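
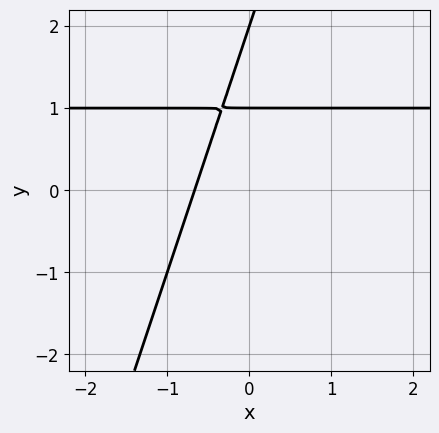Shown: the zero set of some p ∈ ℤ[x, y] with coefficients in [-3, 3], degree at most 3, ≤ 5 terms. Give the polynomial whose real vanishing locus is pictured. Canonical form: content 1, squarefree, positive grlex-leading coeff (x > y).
3*x*y - y^2 - 3*x + 3*y - 2

Degree: a generic line meets the curve in up to 2 points, so deg p = 2.
Against the integer gridlines: among the integer gridlines, it crosses the y-axis at y ∈ {1, 2}.
The integer polynomial consistent with all of this is the stated p.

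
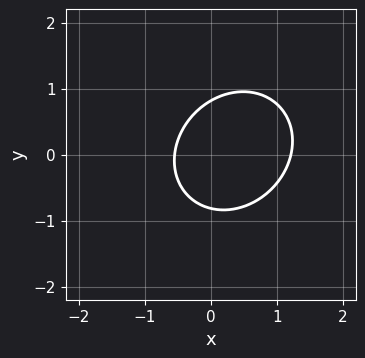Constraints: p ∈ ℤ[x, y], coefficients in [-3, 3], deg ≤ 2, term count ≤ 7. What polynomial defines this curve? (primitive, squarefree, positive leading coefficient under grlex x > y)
3*x^2 - x*y + 3*y^2 - 2*x - 2

First, the degree is 2 — a generic line meets the curve in up to 2 points.
Finally, solving for integer coefficients yields p as stated.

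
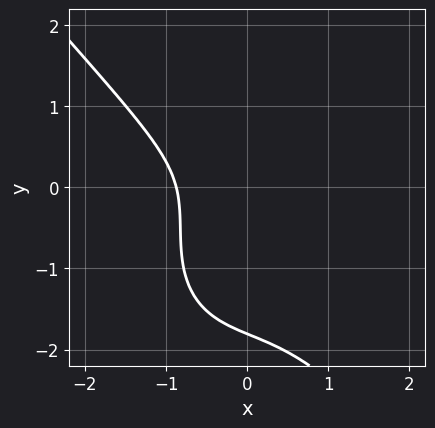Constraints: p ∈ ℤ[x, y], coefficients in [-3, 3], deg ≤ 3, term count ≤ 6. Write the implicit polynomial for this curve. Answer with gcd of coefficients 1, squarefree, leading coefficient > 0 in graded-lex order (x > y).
The degree is 3 — a generic line meets the curve in up to 3 points.
The integer polynomial consistent with all of this is the stated p.

3*x^3 + 2*y^3 - 2*x*y + 3*y^2 + 2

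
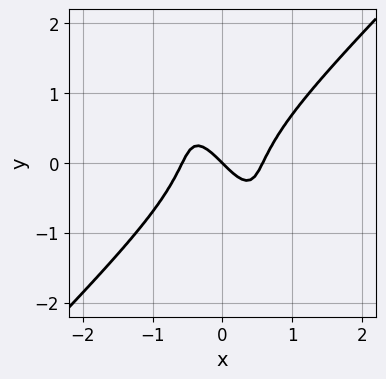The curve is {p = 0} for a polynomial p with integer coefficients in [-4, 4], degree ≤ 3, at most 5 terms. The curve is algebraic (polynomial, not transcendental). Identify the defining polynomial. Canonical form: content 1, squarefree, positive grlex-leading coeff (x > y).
3*x^3 - 2*x*y^2 - y^3 - x - y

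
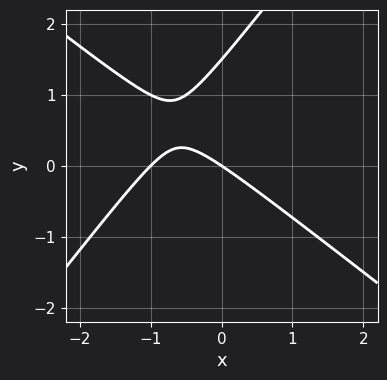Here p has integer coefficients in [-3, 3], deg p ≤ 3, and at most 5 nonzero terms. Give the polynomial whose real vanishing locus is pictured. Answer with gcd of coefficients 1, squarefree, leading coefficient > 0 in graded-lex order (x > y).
2*x^2 + x*y - 2*y^2 + 2*x + 3*y

(a) Degree: the shape is more complex than any degree-1 curve, so deg p = 2.
(b) From the axis intercepts and sections: it meets the y-axis at y = 0 (among the integer gridlines); among the integer gridlines, it crosses the x-axis at x ∈ {-1, 0}.
(c) Matching integer coefficients to the picture gives p.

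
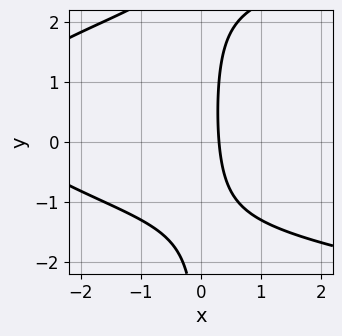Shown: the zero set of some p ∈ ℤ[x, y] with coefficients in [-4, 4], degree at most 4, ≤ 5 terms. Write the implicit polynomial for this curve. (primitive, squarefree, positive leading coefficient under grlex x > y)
x*y^2 - x^2 - x*y - 3*x + 1

Degree: the shape is more complex than any degree-2 curve, so deg p = 3.
Observable constraints: no y-intercept at any integer in the box.
Together with the visible shape, these determine p as stated.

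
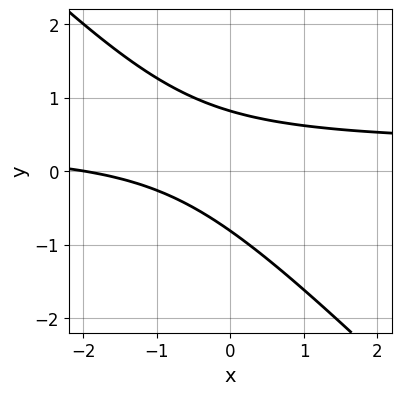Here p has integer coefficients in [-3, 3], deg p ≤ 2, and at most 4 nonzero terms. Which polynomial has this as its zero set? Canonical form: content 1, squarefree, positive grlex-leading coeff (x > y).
deg p = 2. No degree-1 curve has this shape.
Checking where it meets the axes: one x-axis crossing is at x = -2.
Together with the visible shape, these determine p as stated.

3*x*y + 3*y^2 - x - 2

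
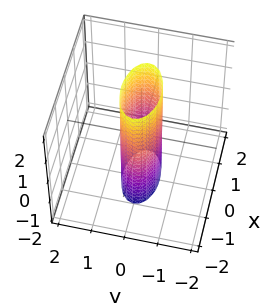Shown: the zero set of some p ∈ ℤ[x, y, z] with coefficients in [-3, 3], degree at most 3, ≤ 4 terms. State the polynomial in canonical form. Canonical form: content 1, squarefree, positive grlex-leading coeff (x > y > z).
x^2 + 3*y^2 - 1

First, degree: constant cross-section along one axis; a quadric, so deg p = 2.
Then, symmetries: it's symmetric under y → −y, forcing even powers of y; it's symmetric under z → −z, forcing even powers of z; it's symmetric under x → −x, forcing even powers of x.
Then, against the integer gridlines: the surface avoids every integer z-axis point in the box; the x-axis gridline crossings are at x ∈ {-1, 1}.
Finally, together with the visible shape, these determine p as stated.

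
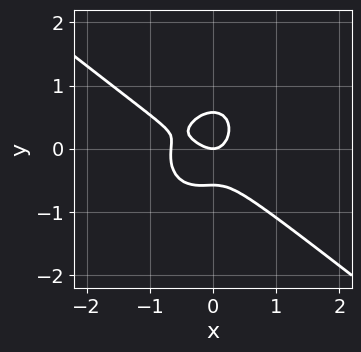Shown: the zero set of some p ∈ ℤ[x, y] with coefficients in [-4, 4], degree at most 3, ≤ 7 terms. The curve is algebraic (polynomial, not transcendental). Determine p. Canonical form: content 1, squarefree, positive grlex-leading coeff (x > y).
First, the degree is 3 — a generic line meets the curve in up to 3 points.
Then, from the axis intercepts and sections: one x-axis crossing is at x = 0; it meets the y-axis at y = 0 (among the integer gridlines).
Finally, the integer polynomial consistent with all of this is the stated p.

3*x^3 + 2*x^2*y + 3*y^3 + 2*x^2 - y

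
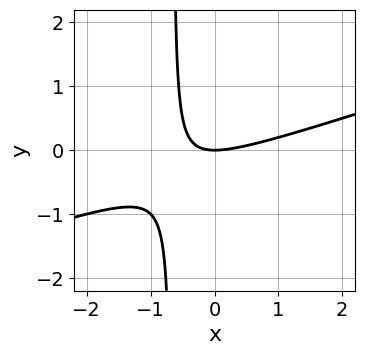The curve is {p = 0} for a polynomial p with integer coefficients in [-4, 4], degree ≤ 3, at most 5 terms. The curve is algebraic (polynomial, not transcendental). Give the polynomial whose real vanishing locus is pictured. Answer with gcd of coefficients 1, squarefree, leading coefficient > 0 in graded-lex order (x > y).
The degree is 2 — a generic line meets the curve in up to 2 points.
Reading off the gridlines: it crosses the x-axis at the gridline x = 0; it meets the y-axis at y = 0 (among the integer gridlines).
Fitting integer coefficients to these (and the overall shape) gives p.

x^2 - 3*x*y - 2*y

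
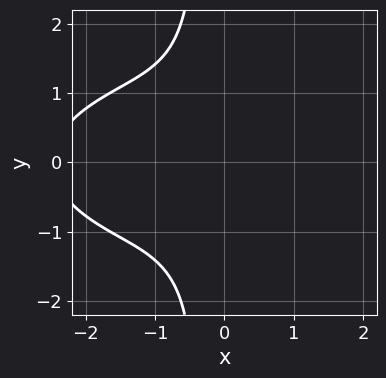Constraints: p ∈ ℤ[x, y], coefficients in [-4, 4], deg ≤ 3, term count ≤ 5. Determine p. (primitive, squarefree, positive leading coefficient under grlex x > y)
First, the degree is 3 — no degree-2 curve has this shape.
Next, symmetries: mirror symmetry y ↦ −y ⇒ only even powers of y.
Next, against the integer gridlines: no y-intercept at any integer in the box; no x-intercept at any integer in the box.
Finally, assembling these constraints gives the stated polynomial.

x^3 + 3*x*y^2 + 2*x^2 + y^2 + 3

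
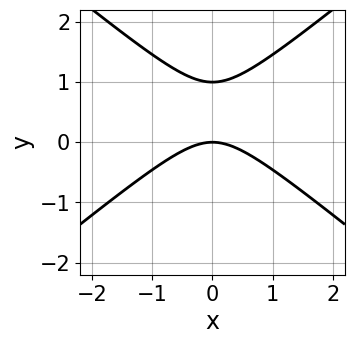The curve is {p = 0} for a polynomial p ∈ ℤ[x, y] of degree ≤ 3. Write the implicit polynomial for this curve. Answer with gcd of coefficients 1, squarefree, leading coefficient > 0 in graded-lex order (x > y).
1. The degree is 2 — no degree-1 curve has this shape.
2. Symmetries: the x ↦ −x reflection is a symmetry, so x appears only in even powers.
3. From the visible intercepts: the y-axis gridline crossings are at y ∈ {0, 1}; one x-axis crossing is at x = 0.
4. Together with the visible shape, these determine p as stated.

2*x^2 - 3*y^2 + 3*y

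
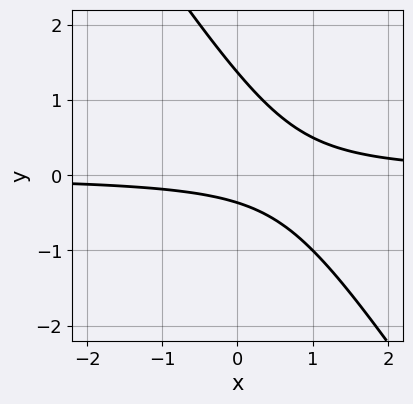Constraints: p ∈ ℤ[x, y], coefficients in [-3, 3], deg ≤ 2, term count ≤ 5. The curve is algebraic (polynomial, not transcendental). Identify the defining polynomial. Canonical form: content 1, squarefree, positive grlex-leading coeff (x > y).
3*x*y + 2*y^2 - 2*y - 1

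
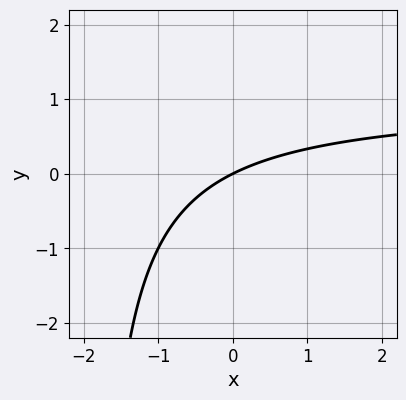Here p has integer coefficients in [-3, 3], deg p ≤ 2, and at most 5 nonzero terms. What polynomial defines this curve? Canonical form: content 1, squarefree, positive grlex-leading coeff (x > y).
1. Degree: a generic line meets the curve in up to 2 points, so deg p = 2.
2. Reading off the gridlines: one x-axis crossing is at x = 0; it crosses the y-axis at the gridline y = 0.
3. Fitting integer coefficients to these (and the overall shape) gives p.

x*y - x + 2*y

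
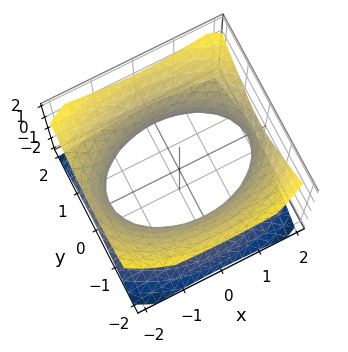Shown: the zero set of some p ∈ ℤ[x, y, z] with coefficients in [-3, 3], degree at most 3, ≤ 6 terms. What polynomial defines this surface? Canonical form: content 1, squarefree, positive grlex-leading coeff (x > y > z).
x^2 + 2*y^2 - 2*z^2 - 3

First, the degree is 2 — an hourglass — one-sheet hyperboloid; a quadric.
Next, symmetries: the x ↦ −x reflection is a symmetry, so x appears only in even powers; mirror symmetry y ↦ −y ⇒ only even powers of y; it's symmetric under z → −z, forcing even powers of z.
Then, observable constraints: it misses every integer gridline on the z-axis.
Finally, assembling these constraints gives the stated polynomial.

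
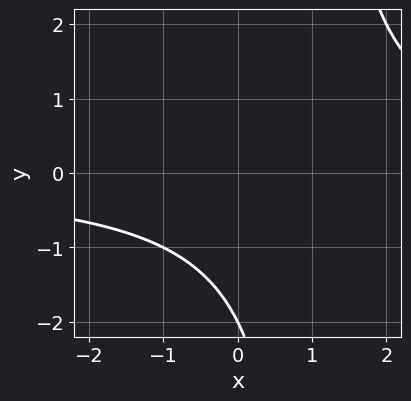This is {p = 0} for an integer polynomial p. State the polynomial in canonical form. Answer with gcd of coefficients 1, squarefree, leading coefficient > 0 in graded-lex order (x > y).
x*y - y - 2

(a) Degree: the shape is more complex than any degree-1 curve, so deg p = 2.
(b) From the visible intercepts: one y-axis crossing is at y = -2; no x-intercept at any integer in the box.
(c) Putting this together gives p.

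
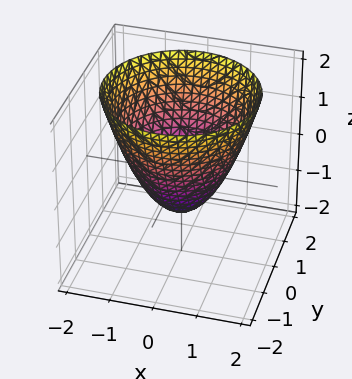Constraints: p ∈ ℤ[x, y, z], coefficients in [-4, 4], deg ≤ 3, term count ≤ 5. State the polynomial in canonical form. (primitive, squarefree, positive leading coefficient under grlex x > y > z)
x^2 + y^2 - z - 1

The degree is 2 — the shape is more complex than any degree-1 surface.
Symmetries: the surface is invariant under rotation about z: p = q(x² + y², z).
From the axis intercepts and sections: among the integer gridlines, it crosses the y-axis at y ∈ {-1, 1}; a circular section at z = 1 has radius between 1 and 2; among the integer gridlines, it crosses the x-axis at x ∈ {-1, 1}; one z-axis crossing is at z = -1.
Fitting integer coefficients to these (and the overall shape) gives p.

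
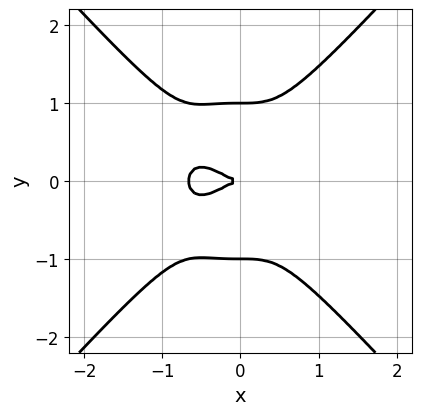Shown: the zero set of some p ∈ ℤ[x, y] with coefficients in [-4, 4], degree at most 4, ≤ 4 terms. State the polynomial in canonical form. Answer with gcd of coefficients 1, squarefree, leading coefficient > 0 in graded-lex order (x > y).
First, deg p = 4. No degree-3 curve has this shape.
Then, symmetries: the y ↦ −y reflection is a symmetry, so y appears only in even powers.
Then, from the axis intercepts and sections: the y-axis gridline crossings are at y ∈ {-1, 0, 1}; it meets the x-axis at x = 0 (among the integer gridlines).
Finally, solving for integer coefficients yields p as stated.

3*x^4 - 2*y^4 + 2*x^3 + 2*y^2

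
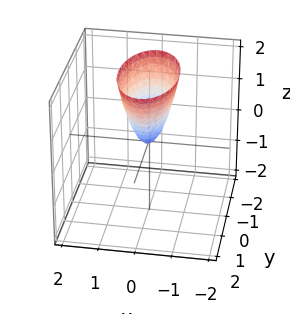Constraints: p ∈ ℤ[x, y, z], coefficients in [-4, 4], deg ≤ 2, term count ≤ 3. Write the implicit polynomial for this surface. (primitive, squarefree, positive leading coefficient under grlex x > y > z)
(a) Degree: a single bowl opening along one axis; a quadric, so deg p = 2.
(b) Symmetries: it's symmetric under x → −x, forcing even powers of x; the y ↦ −y reflection is a symmetry, so y appears only in even powers.
(c) From the axis intercepts and sections: it crosses the x-axis at the gridline x = 0; it meets the z-axis at z = 0 (among the integer gridlines); it meets the y-axis at y = 0 (among the integer gridlines).
(d) Assembling these constraints gives the stated polynomial.

3*x^2 + y^2 - z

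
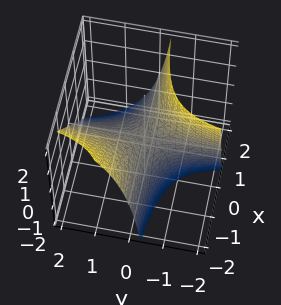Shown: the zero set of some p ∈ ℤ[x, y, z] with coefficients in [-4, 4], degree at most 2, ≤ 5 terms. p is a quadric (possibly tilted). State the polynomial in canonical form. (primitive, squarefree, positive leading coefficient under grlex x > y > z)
1. Degree: a generic line meets the surface in up to 2 points, so deg p = 2.
2. From the axis intercepts and sections: the visible y-axis segment lies entirely on the surface; one z-axis crossing is at z = 0.
3. Solving for integer coefficients yields p as stated.

2*x*y + y*z + z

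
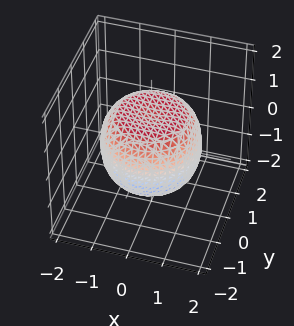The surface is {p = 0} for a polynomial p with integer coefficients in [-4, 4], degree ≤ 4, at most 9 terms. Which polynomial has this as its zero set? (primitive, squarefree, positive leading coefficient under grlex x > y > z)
deg p = 4. A generic line meets the surface in up to 4 points.
Symmetries: the surface is invariant under rotation about z: p = q(x² + y², z).
Against the integer gridlines: among the integer gridlines, it crosses the z-axis at z ∈ {-1, 1}; a circular section at z = 0 has radius between 1 and 2.
Together with the visible shape, these determine p as stated.

2*x^4 + 4*x^2*y^2 + 2*y^4 - 2*x^2 - 2*y^2 + 3*z^2 - 3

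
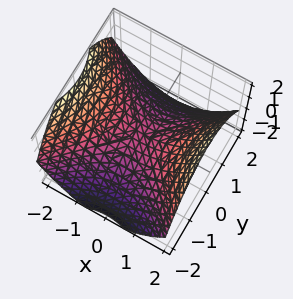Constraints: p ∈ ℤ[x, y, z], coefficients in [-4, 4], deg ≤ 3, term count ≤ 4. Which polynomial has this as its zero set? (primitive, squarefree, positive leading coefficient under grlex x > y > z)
(a) The degree is 2 — a hyperbolic paraboloid; a quadric.
(b) Symmetries: mirror symmetry y ↦ −y ⇒ only even powers of y; mirror symmetry x ↦ −x ⇒ only even powers of x.
(c) From the axis intercepts and sections: one x-axis crossing is at x = 0; one y-axis crossing is at y = 0; it crosses the z-axis at the gridline z = 0.
(d) Assembling these constraints gives the stated polynomial.

x^2 - y^2 - 2*z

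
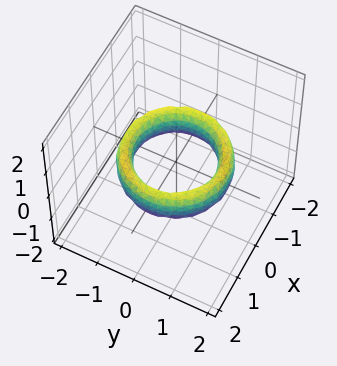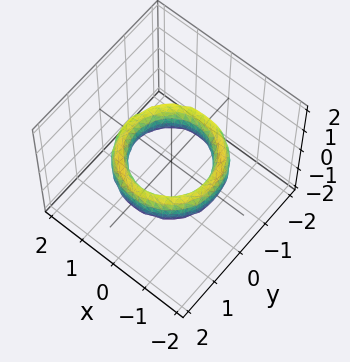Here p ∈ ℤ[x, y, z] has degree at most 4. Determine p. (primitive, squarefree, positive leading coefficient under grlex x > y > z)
deg p = 4.
Symmetry: the z-axis is an axis of rotation, so x and y enter only as x² + y².
From the axis intercepts and sections: a circular section at z = 0 has radius exactly 1; the y-axis gridline crossings are at y ∈ {-1, 1}; the x-axis gridline crossings are at x ∈ {-1, 1}; it misses every integer gridline on the z-axis.
Together with the visible shape, these determine p as stated.

x^4 + 2*x^2*y^2 + y^4 - 3*x^2 - 3*y^2 + z^2 + 2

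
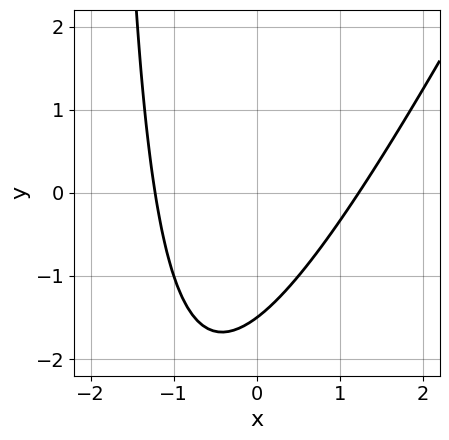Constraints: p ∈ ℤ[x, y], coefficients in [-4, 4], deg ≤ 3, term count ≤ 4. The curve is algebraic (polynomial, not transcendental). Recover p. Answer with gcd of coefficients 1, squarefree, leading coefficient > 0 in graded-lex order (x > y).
2*x^2 - x*y - 2*y - 3

1. deg p = 2. The shape is more complex than any degree-1 curve.
2. Matching integer coefficients to the picture gives p.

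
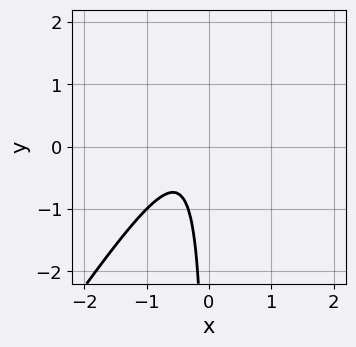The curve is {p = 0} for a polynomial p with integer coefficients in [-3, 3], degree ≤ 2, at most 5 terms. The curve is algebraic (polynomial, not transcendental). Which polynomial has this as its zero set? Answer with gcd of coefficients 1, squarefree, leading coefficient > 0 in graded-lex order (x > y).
(a) The degree is 2 — the shape is more complex than any degree-1 curve.
(b) From the visible intercepts: no y-intercept at any integer in the box; no x-intercept at any integer in the box.
(c) Assembling these constraints gives the stated polynomial.

3*x^2 - 2*x*y + 2*x + 1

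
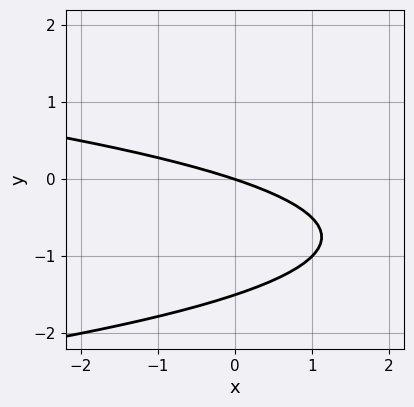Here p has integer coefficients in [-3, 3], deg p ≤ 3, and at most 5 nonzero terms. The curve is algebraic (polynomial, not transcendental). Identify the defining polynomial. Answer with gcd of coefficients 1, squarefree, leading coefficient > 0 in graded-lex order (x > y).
2*y^2 + x + 3*y

First, deg p = 2. No degree-1 curve has this shape.
Then, from the axis intercepts and sections: it meets the y-axis at y = 0 (among the integer gridlines); it crosses the x-axis at the gridline x = 0.
Finally, fitting integer coefficients to these (and the overall shape) gives p.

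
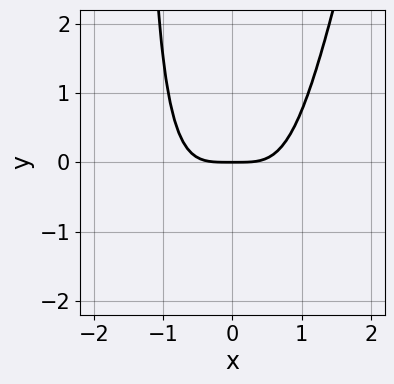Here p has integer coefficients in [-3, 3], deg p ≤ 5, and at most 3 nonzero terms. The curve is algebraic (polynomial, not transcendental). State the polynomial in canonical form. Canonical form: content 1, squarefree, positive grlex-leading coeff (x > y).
(a) The degree is 4 — a generic line meets the curve in up to 4 points.
(b) Reading off the gridlines: it crosses the x-axis at the gridline x = 0; one y-axis crossing is at y = 0.
(c) Solving for integer coefficients yields p as stated.

3*x^4 - x^3*y - 3*y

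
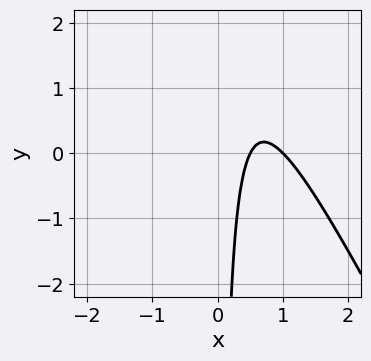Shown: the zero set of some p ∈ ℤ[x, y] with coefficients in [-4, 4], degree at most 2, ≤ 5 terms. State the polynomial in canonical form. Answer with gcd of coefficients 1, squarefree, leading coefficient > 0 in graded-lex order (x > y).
2*x^2 + x*y - 3*x + 1

(a) deg p = 2. No degree-1 curve has this shape.
(b) From the axis intercepts and sections: the curve avoids every integer y-axis point in the box; it meets the x-axis at x = 1 (among the integer gridlines).
(c) Putting this together gives p.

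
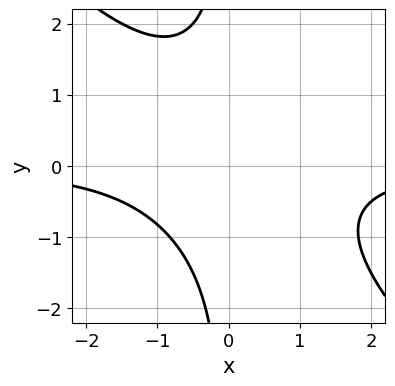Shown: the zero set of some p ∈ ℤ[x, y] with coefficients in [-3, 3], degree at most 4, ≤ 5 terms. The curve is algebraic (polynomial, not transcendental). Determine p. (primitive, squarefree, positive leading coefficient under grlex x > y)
2*x^2*y + 2*x*y^2 + 3

First, deg p = 3. A generic line meets the curve in up to 3 points.
Next, from the visible intercepts: it misses every integer gridline on the y-axis; the curve avoids every integer x-axis point in the box.
Finally, together with the visible shape, these determine p as stated.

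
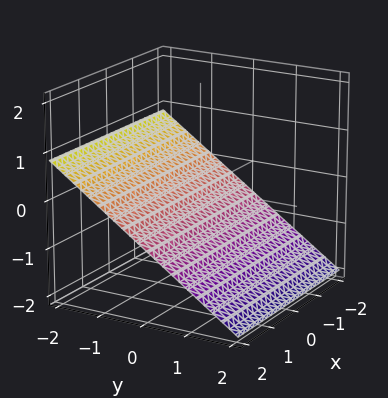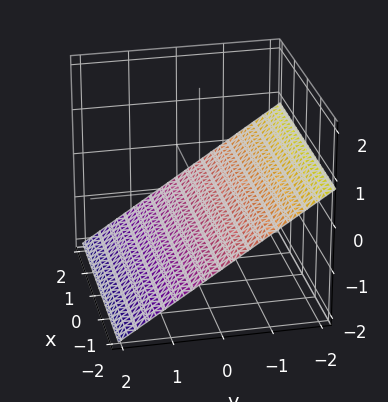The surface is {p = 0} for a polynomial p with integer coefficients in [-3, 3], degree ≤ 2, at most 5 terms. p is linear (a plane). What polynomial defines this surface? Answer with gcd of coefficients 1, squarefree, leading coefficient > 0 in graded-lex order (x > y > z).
(a) The degree is 1 — every cross-section is a straight line — this is a plane.
(b) Observable constraints: no x-intercept at any integer in the box; it crosses the y-axis at the gridline y = -1.
(c) Solving for integer coefficients yields p as stated.

2*y + 3*z + 2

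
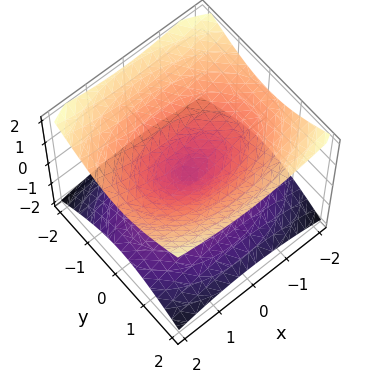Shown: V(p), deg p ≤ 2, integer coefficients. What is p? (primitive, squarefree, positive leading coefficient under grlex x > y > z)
Degree: two nappes meeting at a single point; a quadric, so deg p = 2.
Symmetries: the y ↦ −y reflection is a symmetry, so y appears only in even powers; it's symmetric under z → −z, forcing even powers of z; the x ↦ −x reflection is a symmetry, so x appears only in even powers.
Observable constraints: it meets the y-axis at y = 0 (among the integer gridlines); one x-axis crossing is at x = 0; it crosses the z-axis at the gridline z = 0.
Matching integer coefficients to the picture gives p.

x^2 + 2*y^2 - 3*z^2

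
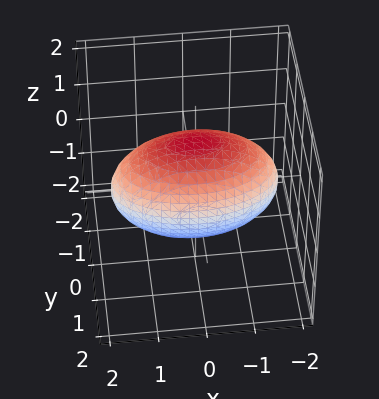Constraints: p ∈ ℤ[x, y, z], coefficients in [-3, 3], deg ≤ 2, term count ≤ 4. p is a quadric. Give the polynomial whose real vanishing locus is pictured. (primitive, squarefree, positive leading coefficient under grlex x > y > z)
First, deg p = 2.
Next, symmetries: the y ↦ −y reflection is a symmetry, so y appears only in even powers; mirror symmetry x ↦ −x ⇒ only even powers of x; it's symmetric under z → −z, forcing even powers of z.
Then, observable constraints: the y-axis gridline crossings are at y ∈ {-1, 1}.
Finally, matching integer coefficients to the picture gives p.

x^2 + 3*y^2 + 2*z^2 - 3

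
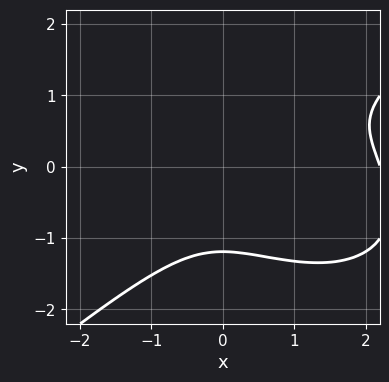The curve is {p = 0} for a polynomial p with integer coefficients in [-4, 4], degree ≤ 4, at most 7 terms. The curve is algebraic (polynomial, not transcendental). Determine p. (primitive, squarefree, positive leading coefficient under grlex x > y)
x^3 - 2*y^3 - 2*x^2 + 2*y - 1

(a) The degree is 3 — the shape is more complex than any degree-2 curve.
(b) From the visible intercepts: no x-intercept at any integer in the box.
(c) Together with the visible shape, these determine p as stated.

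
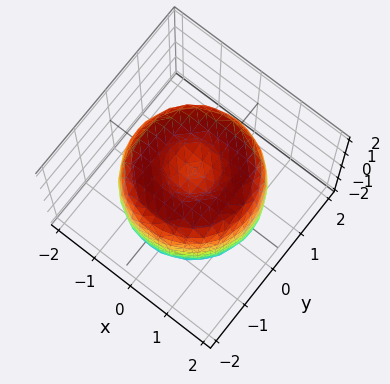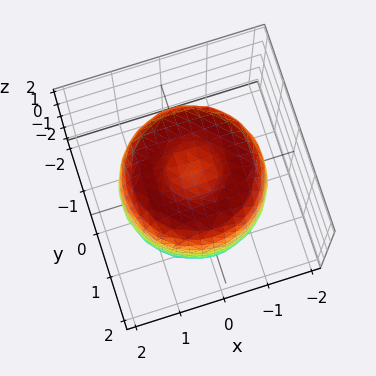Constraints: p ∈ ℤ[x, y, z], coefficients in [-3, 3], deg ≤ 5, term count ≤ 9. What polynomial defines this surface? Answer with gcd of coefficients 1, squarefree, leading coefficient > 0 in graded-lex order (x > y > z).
x^4 + 2*x^2*y^2 + y^4 - 2*x^2 - 2*y^2 + z^2 - 1

Degree: the shape is more complex than any degree-3 surface, so deg p = 4.
Symmetries: rotational symmetry about the z-axis ⇒ p depends on x, y only through x² + y².
Checking where it meets the axes: among the integer gridlines, it crosses the z-axis at z ∈ {-1, 1}; a circular section at z = 0 has radius between 1 and 2.
Together with the visible shape, these determine p as stated.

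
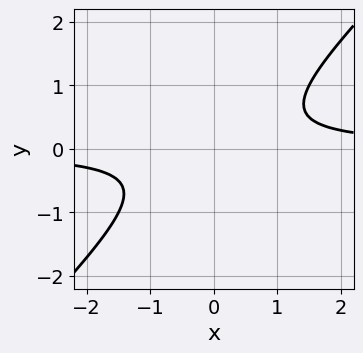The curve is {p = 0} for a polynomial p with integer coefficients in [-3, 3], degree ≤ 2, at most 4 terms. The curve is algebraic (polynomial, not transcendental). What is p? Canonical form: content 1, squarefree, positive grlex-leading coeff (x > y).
2*x*y - 2*y^2 - 1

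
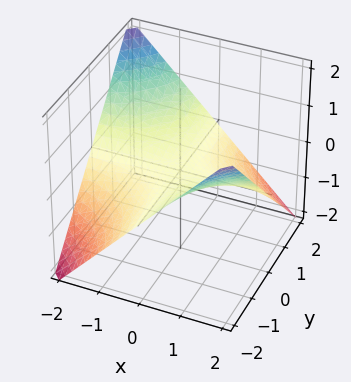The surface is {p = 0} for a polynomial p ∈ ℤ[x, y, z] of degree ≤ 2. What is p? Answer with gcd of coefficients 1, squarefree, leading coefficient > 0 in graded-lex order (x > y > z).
Degree: a hyperbolic paraboloid; a quadric, so deg p = 2.
Checking where it meets the axes: the visible x-axis segment lies entirely on the surface; it meets the z-axis at z = 0 (among the integer gridlines); every point of the y-axis in the box is on the surface.
Fitting integer coefficients to these (and the overall shape) gives p.

x*y + 2*z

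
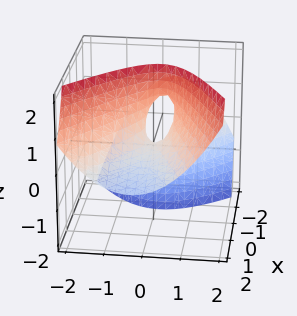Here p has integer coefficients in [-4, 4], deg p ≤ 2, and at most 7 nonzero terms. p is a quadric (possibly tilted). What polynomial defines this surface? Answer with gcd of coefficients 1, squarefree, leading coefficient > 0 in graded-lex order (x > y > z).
(a) The degree is 2 — the shape is more complex than any degree-1 surface.
(b) From the axis intercepts and sections: it meets the z-axis at z = 0 (among the integer gridlines); one y-axis crossing is at y = 0.
(c) The integer polynomial consistent with all of this is the stated p.

x^2 - x*y + 3*x*z - 3*y^2 + 2*z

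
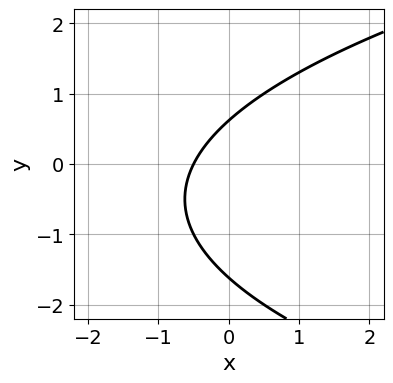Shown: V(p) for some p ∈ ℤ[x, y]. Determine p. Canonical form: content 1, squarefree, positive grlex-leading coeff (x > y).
y^2 - 2*x + y - 1

First, deg p = 2.
Finally, matching integer coefficients to the picture gives p.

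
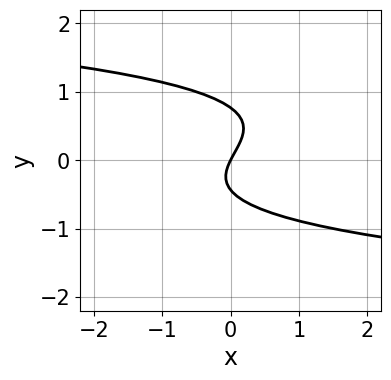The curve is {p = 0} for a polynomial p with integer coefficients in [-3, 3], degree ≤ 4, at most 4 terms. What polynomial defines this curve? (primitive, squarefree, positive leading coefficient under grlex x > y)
3*y^3 - y^2 + 2*x - y

(a) Degree: the shape is more complex than any degree-2 curve, so deg p = 3.
(b) Against the integer gridlines: it meets the y-axis at y = 0 (among the integer gridlines); it meets the x-axis at x = 0 (among the integer gridlines).
(c) Solving for integer coefficients yields p as stated.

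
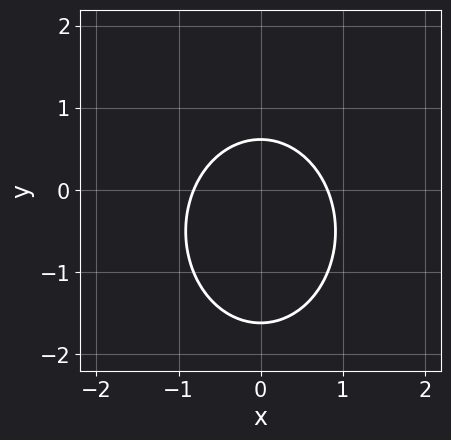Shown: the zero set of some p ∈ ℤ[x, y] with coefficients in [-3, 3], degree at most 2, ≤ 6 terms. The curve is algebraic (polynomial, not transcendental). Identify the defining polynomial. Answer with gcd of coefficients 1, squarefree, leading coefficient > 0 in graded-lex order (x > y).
First, the degree is 2 — the shape is more complex than any degree-1 curve.
Then, symmetries: it's symmetric under x → −x, forcing even powers of x.
Finally, assembling these constraints gives the stated polynomial.

3*x^2 + 2*y^2 + 2*y - 2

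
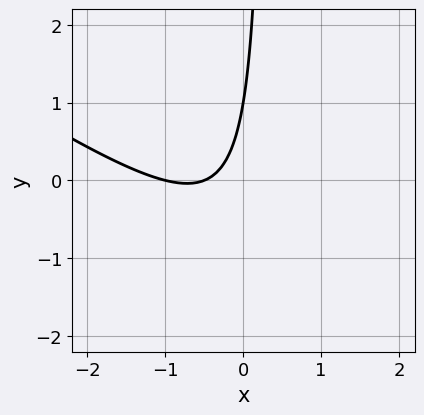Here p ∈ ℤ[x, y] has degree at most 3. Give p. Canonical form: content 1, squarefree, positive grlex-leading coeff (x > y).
2*x^2 + 3*x*y + 3*x - y + 1

1. The degree is 2 — the shape is more complex than any degree-1 curve.
2. Against the integer gridlines: one y-axis crossing is at y = 1; one x-axis crossing is at x = -1.
3. Matching integer coefficients to the picture gives p.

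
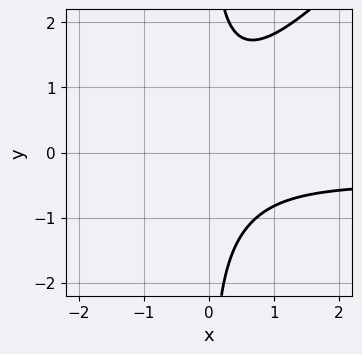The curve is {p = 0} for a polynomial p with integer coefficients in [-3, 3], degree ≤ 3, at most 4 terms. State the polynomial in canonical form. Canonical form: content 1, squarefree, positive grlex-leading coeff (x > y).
2*x^2*y - 2*x*y^2 + x^2 + 2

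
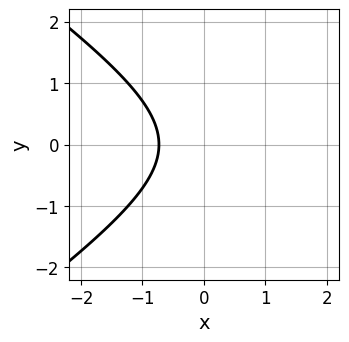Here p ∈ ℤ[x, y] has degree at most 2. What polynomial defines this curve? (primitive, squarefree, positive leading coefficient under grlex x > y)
x^2 - 2*y^2 - 2*x - 2

Degree: a generic line meets the curve in up to 2 points, so deg p = 2.
Symmetries: mirror symmetry y ↦ −y ⇒ only even powers of y.
Checking where it meets the axes: it misses every integer gridline on the y-axis.
Assembling these constraints gives the stated polynomial.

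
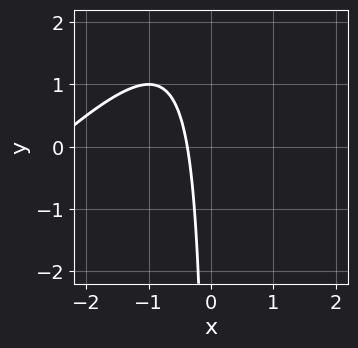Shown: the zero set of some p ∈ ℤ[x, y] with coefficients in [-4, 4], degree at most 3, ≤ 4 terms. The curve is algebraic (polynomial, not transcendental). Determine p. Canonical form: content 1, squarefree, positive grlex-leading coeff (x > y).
deg p = 2. The shape is more complex than any degree-1 curve.
Checking where it meets the axes: it misses every integer gridline on the y-axis.
Together with the visible shape, these determine p as stated.

x^2 - x*y + 3*x + 1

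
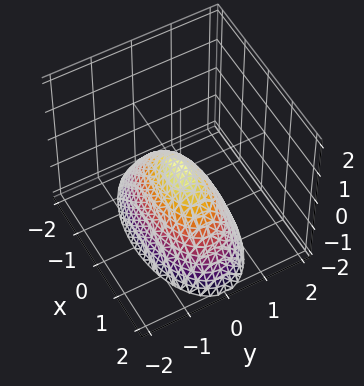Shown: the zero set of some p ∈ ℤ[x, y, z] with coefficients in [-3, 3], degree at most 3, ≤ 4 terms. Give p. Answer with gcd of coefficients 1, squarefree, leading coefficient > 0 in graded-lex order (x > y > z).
(a) The degree is 2 — a paraboloid; a quadric.
(b) Symmetries: it's symmetric under y → −y, forcing even powers of y; mirror symmetry x ↦ −x ⇒ only even powers of x.
(c) Reading off the gridlines: it crosses the x-axis at the gridline x = 0; one y-axis crossing is at y = 0; one z-axis crossing is at z = 0.
(d) Assembling these constraints gives the stated polynomial.

x^2 + 3*y^2 + 2*z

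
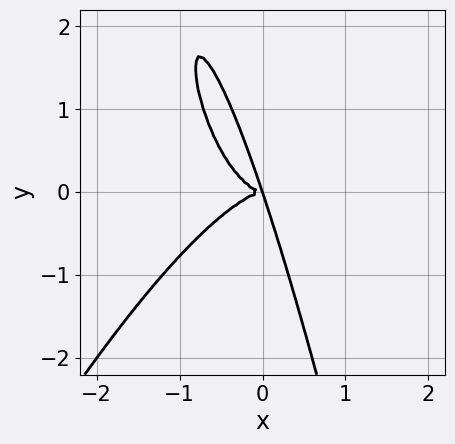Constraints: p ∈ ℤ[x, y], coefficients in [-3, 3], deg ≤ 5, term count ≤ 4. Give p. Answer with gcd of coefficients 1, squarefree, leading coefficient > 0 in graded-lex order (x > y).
First, degree: the shape is more complex than any degree-3 curve, so deg p = 4.
Then, from the axis intercepts and sections: one y-axis crossing is at y = 0; it meets the x-axis at x = 0 (among the integer gridlines).
Finally, these observations pin down the coefficients.

3*x^4 - x^3*y + 3*x*y^2 + y^3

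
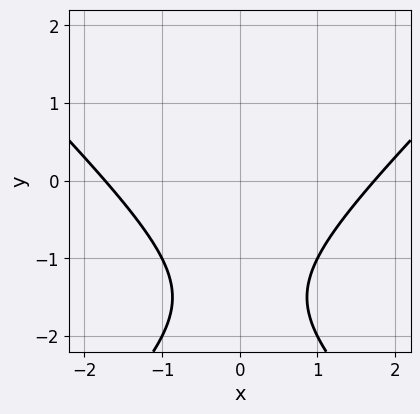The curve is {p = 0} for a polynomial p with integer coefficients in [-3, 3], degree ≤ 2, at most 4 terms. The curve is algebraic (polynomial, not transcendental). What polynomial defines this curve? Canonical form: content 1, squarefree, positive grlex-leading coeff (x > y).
x^2 - y^2 - 3*y - 3

First, the degree is 2 — a generic line meets the curve in up to 2 points.
Then, symmetries: the x ↦ −x reflection is a symmetry, so x appears only in even powers.
Then, from the visible intercepts: the curve avoids every integer y-axis point in the box.
Finally, assembling these constraints gives the stated polynomial.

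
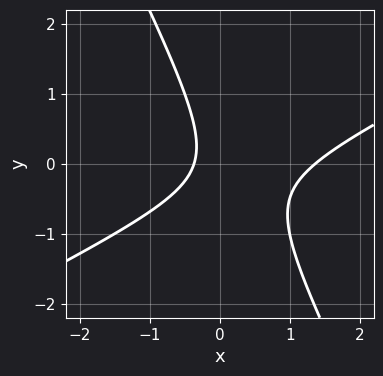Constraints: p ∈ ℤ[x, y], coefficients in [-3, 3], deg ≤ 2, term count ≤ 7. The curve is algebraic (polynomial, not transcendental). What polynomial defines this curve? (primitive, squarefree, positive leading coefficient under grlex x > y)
The degree is 2 — no degree-1 curve has this shape.
From the visible intercepts: the curve avoids every integer y-axis point in the box.
Matching integer coefficients to the picture gives p.

2*x^2 - 3*x*y - 2*y^2 - 2*x - 1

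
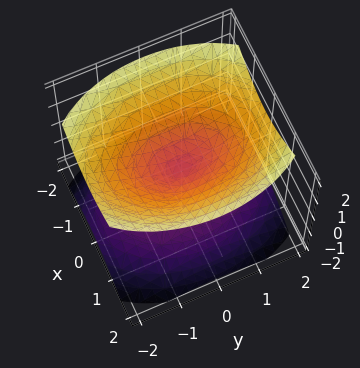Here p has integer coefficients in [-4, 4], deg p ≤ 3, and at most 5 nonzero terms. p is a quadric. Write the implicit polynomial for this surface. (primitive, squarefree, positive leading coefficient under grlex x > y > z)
2*x^2 + y^2 - 2*z^2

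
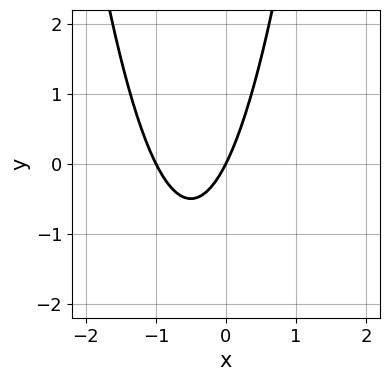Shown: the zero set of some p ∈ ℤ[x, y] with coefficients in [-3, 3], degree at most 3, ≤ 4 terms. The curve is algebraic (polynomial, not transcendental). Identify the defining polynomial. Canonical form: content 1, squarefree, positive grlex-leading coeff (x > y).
2*x^2 + 2*x - y

First, deg p = 2. No degree-1 curve has this shape.
Then, from the visible intercepts: the x-axis gridline crossings are at x ∈ {-1, 0}; one y-axis crossing is at y = 0.
Finally, assembling these constraints gives the stated polynomial.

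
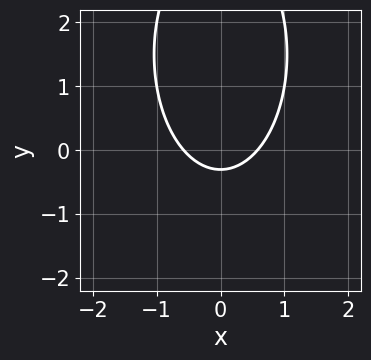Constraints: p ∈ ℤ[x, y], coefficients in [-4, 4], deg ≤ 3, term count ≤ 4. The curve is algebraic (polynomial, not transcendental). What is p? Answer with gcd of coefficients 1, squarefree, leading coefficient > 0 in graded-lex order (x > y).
(a) The degree is 2 — no degree-1 curve has this shape.
(b) Symmetries: it's symmetric under x → −x, forcing even powers of x.
(c) Assembling these constraints gives the stated polynomial.

3*x^2 + y^2 - 3*y - 1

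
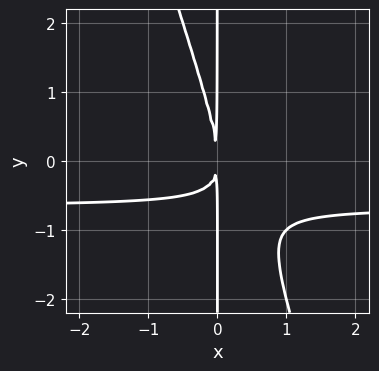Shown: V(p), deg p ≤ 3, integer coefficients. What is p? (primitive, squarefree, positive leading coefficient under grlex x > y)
3*x^2*y + x*y^2 + 2*x^2

First, the degree is 3 — no degree-2 curve has this shape.
Next, checking where it meets the axes: the visible y-axis segment lies entirely on the curve.
Finally, fitting integer coefficients to these (and the overall shape) gives p.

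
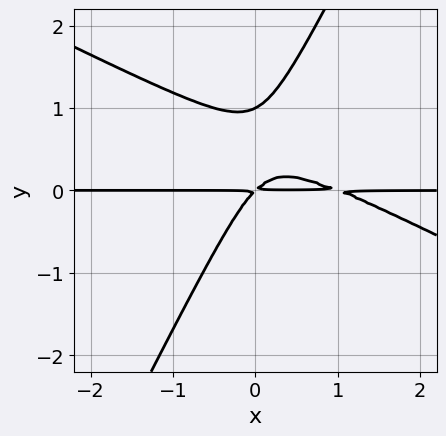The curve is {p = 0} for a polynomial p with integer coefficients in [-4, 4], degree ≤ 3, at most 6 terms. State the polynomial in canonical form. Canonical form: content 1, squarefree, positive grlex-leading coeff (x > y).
2*x^2*y + 3*x*y^2 - 2*y^3 - 2*x*y + 2*y^2

1. Degree: the shape is more complex than any degree-2 curve, so deg p = 3.
2. From the axis intercepts and sections: it crosses the y-axis at the gridline y = 1; every point of the x-axis in the box is on the curve.
3. The integer polynomial consistent with all of this is the stated p.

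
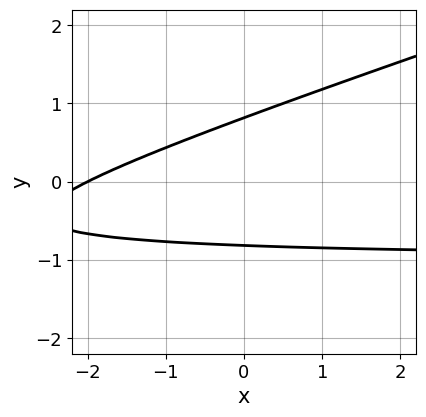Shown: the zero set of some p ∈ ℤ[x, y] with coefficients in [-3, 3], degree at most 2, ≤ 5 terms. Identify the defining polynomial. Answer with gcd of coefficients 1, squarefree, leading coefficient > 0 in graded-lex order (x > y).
x*y - 3*y^2 + x + 2

(a) The degree is 2 — the shape is more complex than any degree-1 curve.
(b) Observable constraints: one x-axis crossing is at x = -2.
(c) Fitting integer coefficients to these (and the overall shape) gives p.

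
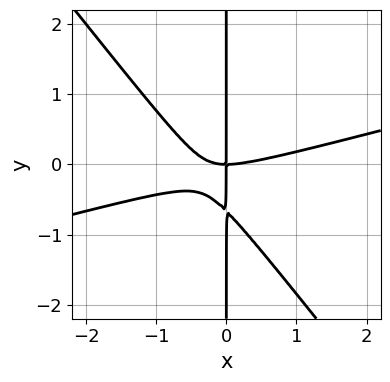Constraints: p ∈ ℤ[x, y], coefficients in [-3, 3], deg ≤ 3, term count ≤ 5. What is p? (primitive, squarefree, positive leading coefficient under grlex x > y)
x^3 - 3*x^2*y - 3*x*y^2 - 2*x*y

First, degree: no degree-2 curve has this shape, so deg p = 3.
Then, from the visible intercepts: the visible y-axis segment lies entirely on the curve; it meets the x-axis at x = 0 (among the integer gridlines).
Finally, the integer polynomial consistent with all of this is the stated p.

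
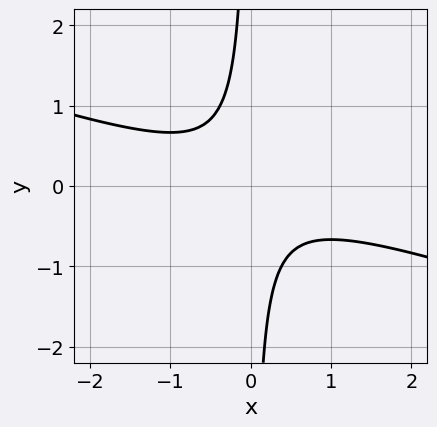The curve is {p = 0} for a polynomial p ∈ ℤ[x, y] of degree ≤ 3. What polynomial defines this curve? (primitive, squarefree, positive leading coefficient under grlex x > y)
First, degree: no degree-1 curve has this shape, so deg p = 2.
Next, reading off the gridlines: the curve avoids every integer x-axis point in the box; it misses every integer gridline on the y-axis.
Finally, solving for integer coefficients yields p as stated.

x^2 + 3*x*y + 1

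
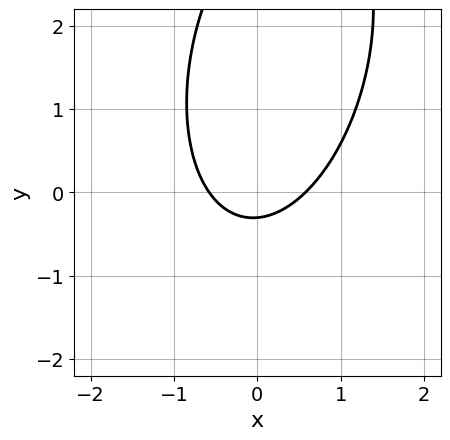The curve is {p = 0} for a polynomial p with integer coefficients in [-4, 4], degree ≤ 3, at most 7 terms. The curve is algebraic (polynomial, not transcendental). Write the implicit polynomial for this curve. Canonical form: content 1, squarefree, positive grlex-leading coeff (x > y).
3*x^2 - x*y + y^2 - 3*y - 1

(a) The degree is 2 — no degree-1 curve has this shape.
(b) Matching integer coefficients to the picture gives p.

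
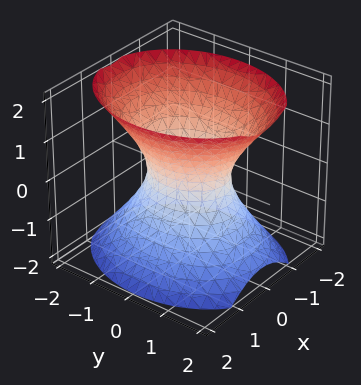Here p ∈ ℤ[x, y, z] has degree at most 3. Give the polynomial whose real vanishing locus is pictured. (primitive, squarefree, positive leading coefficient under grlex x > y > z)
(a) Degree: an hourglass — one-sheet hyperboloid; a quadric, so deg p = 2.
(b) Symmetries: the y ↦ −y reflection is a symmetry, so y appears only in even powers; it's symmetric under x → −x, forcing even powers of x; the z ↦ −z reflection is a symmetry, so z appears only in even powers.
(c) Reading off the gridlines: the y-axis gridline crossings are at y ∈ {-1, 1}; no z-intercept at any integer in the box.
(d) The integer polynomial consistent with all of this is the stated p.

3*x^2 + 2*y^2 - 2*z^2 - 2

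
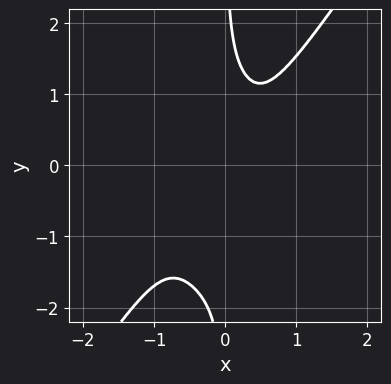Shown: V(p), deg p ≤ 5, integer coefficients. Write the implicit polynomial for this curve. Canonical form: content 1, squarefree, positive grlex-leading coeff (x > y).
3*x^4 - x*y^3 + 2*x^3 - x*y^2 + 1

The degree is 4 — a generic line meets the curve in up to 4 points.
Observable constraints: the curve avoids every integer x-axis point in the box; it misses every integer gridline on the y-axis.
Assembling these constraints gives the stated polynomial.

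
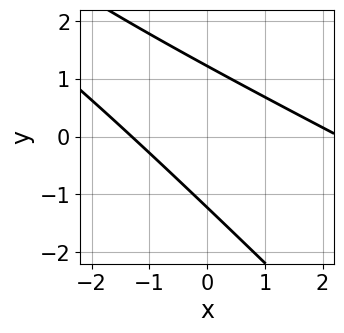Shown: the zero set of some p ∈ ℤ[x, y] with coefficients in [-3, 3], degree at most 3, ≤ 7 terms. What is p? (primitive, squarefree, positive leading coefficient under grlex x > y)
x^2 + 3*x*y + 2*y^2 - x - 3

(a) The degree is 2 — no degree-1 curve has this shape.
(b) The integer polynomial consistent with all of this is the stated p.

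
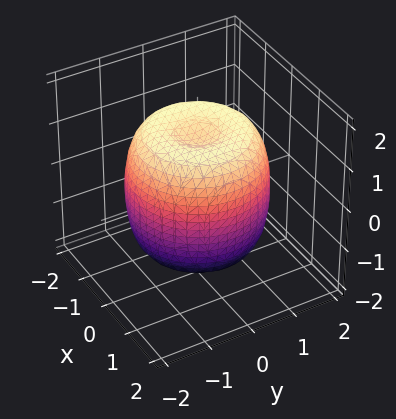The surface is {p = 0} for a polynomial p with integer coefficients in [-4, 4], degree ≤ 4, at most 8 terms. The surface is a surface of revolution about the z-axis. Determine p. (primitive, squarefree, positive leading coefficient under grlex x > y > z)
(a) deg p = 4.
(b) Symmetry: the z-axis is an axis of rotation, so x and y enter only as x² + y².
(c) From the visible intercepts: a circular section at z = 1 has radius between 1 and 2.
(d) Matching integer coefficients to the picture gives p.

2*x^4 + 4*x^2*y^2 + 2*y^4 - 3*x^2 - 3*y^2 + 2*z^2 - 3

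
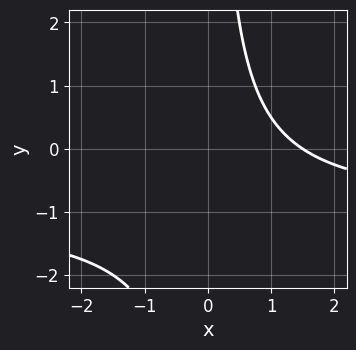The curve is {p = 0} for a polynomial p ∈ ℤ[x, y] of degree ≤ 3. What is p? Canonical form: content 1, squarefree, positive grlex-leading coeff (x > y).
2*x*y + 2*x - 3

1. Degree: the shape is more complex than any degree-1 curve, so deg p = 2.
2. From the visible intercepts: no y-intercept at any integer in the box.
3. Matching integer coefficients to the picture gives p.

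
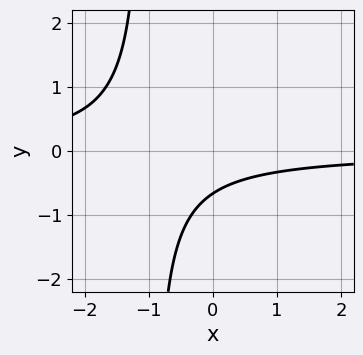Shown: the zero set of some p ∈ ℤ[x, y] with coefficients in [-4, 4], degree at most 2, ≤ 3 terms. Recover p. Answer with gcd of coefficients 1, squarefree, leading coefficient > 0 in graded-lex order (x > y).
First, degree: the shape is more complex than any degree-1 curve, so deg p = 2.
Then, against the integer gridlines: the curve avoids every integer x-axis point in the box.
Finally, together with the visible shape, these determine p as stated.

3*x*y + 3*y + 2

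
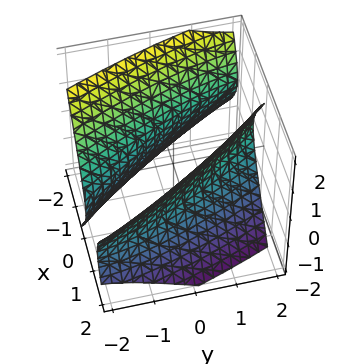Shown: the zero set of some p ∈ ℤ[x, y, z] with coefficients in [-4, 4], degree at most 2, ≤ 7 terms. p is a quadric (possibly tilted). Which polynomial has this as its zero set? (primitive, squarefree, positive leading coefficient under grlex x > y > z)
3*x^2 + 3*x*y + y^2 + y*z - 2*z^2 - 3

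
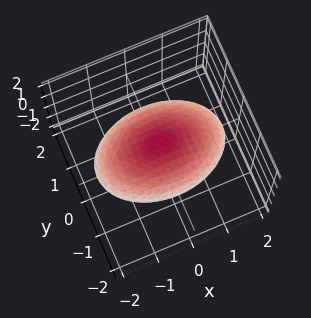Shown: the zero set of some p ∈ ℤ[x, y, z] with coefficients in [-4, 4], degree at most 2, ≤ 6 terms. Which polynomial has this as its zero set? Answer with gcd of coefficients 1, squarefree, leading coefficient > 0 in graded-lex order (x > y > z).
x^2 + 2*y^2 + 3*z^2 - 3

First, deg p = 2. Bounded and convex; a quadric.
Then, symmetries: it's symmetric under z → −z, forcing even powers of z; the x ↦ −x reflection is a symmetry, so x appears only in even powers; it's symmetric under y → −y, forcing even powers of y.
Then, from the visible intercepts: the z-axis gridline crossings are at z ∈ {-1, 1}.
Finally, solving for integer coefficients yields p as stated.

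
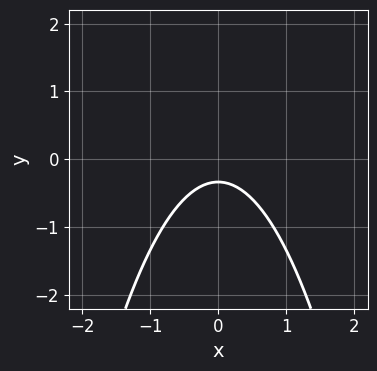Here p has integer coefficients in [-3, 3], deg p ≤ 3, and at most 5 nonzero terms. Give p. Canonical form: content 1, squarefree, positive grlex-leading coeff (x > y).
3*x^2 + 3*y + 1

First, degree: a generic line meets the curve in up to 2 points, so deg p = 2.
Then, symmetries: mirror symmetry x ↦ −x ⇒ only even powers of x.
Then, from the axis intercepts and sections: the curve avoids every integer x-axis point in the box.
Finally, assembling these constraints gives the stated polynomial.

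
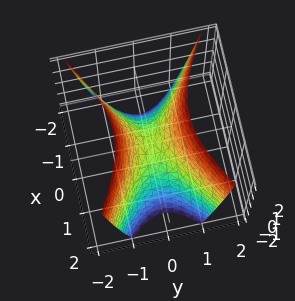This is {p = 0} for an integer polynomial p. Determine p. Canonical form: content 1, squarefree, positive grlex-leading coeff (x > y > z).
x^2 - 2*y^2 + z

First, the degree is 2 — a hyperbolic paraboloid; a quadric.
Next, symmetries: the x ↦ −x reflection is a symmetry, so x appears only in even powers; the y ↦ −y reflection is a symmetry, so y appears only in even powers.
Then, from the visible intercepts: one y-axis crossing is at y = 0; one z-axis crossing is at z = 0.
Finally, together with the visible shape, these determine p as stated.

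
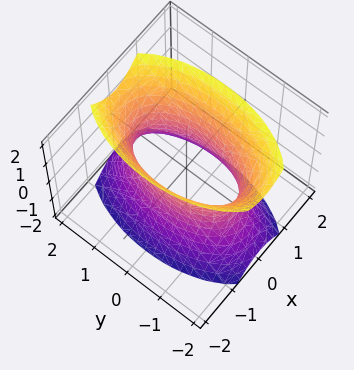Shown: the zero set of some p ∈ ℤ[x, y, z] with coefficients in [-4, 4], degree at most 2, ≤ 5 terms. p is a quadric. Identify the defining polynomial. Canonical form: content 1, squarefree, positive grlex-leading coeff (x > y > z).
3*x^2 + y^2 - z^2 - 2

(a) deg p = 2. One connected sheet with a waist; a quadric.
(b) Symmetries: the x ↦ −x reflection is a symmetry, so x appears only in even powers; mirror symmetry z ↦ −z ⇒ only even powers of z; it's symmetric under y → −y, forcing even powers of y.
(c) From the visible intercepts: no z-intercept at any integer in the box.
(d) Together with the visible shape, these determine p as stated.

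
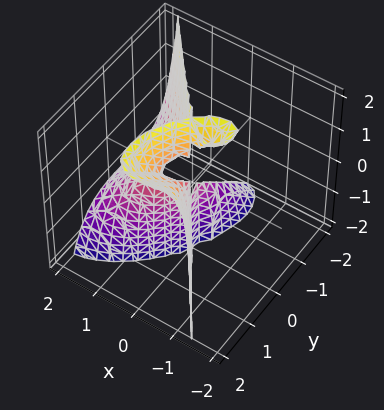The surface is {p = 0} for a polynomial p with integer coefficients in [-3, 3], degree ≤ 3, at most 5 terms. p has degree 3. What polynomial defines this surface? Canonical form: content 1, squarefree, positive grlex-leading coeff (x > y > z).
2*x^3 + 2*x^2*z + y^3 - y^2*z - 2*x^2

(a) I count 2 distinct pieces. They look like related sheets of one shape, so recover p as a whole.
(b) Degree: a generic line meets the surface in up to 3 points, so deg p = 3.
(c) Observable constraints: among the integer gridlines, it crosses the x-axis at x ∈ {0, 1}; it meets the y-axis at y = 0 (among the integer gridlines); the visible z-axis segment lies entirely on the surface.
(d) Fitting integer coefficients to these (and the overall shape) gives p.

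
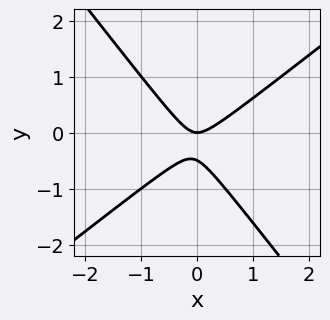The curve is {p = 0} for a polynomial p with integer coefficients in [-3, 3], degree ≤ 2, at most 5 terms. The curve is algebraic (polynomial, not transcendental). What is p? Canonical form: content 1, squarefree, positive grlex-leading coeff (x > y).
The degree is 2 — the shape is more complex than any degree-1 curve.
From the visible intercepts: it meets the x-axis at x = 0 (among the integer gridlines); it crosses the y-axis at the gridline y = 0.
Matching integer coefficients to the picture gives p.

2*x^2 - x*y - 2*y^2 - y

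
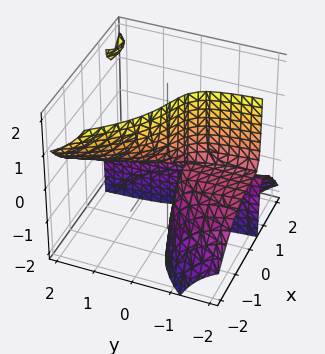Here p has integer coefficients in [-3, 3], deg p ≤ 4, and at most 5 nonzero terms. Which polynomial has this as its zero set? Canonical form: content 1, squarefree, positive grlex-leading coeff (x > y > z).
(a) The degree is 3 — no degree-2 surface has this shape.
(b) From the visible intercepts: the visible y-axis segment lies entirely on the surface; it crosses the x-axis at the gridline x = 0; one z-axis crossing is at z = 0.
(c) Assembling these constraints gives the stated polynomial.

2*x^3 - 3*x*y*z + 2*y*z + z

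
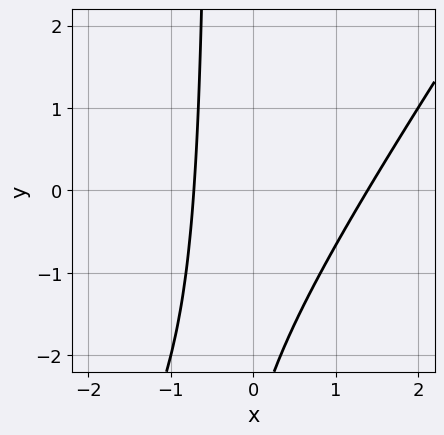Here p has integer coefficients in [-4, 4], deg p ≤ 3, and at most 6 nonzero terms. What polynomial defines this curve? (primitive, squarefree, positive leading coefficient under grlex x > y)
Degree: no degree-1 curve has this shape, so deg p = 2.
Reading off the gridlines: it misses every integer gridline on the y-axis.
Together with the visible shape, these determine p as stated.

3*x^2 - 2*x*y - 2*x - y - 3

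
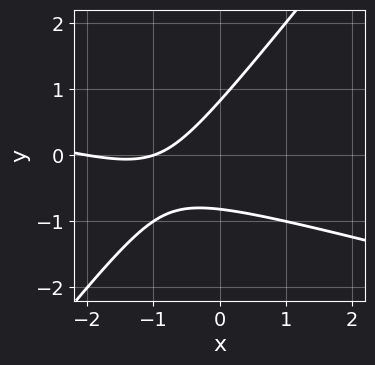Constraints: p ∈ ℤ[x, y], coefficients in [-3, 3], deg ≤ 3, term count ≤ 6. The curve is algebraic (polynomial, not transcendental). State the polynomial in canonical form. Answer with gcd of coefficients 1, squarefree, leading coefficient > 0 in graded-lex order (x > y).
Degree: the shape is more complex than any degree-1 curve, so deg p = 2.
From the visible intercepts: the x-axis gridline crossings are at x ∈ {-2, -1}.
Matching integer coefficients to the picture gives p.

x^2 + 3*x*y - 3*y^2 + 3*x + 2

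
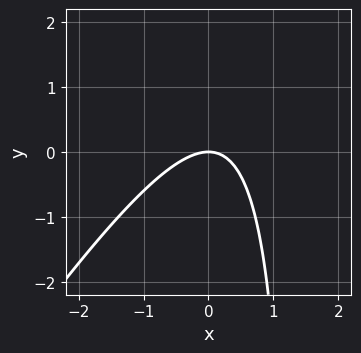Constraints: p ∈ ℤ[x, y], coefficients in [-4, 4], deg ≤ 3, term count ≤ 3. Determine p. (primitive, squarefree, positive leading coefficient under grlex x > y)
3*x^2 - 2*x*y + 3*y

deg p = 2. A generic line meets the curve in up to 2 points.
Observable constraints: it crosses the x-axis at the gridline x = 0; one y-axis crossing is at y = 0.
These observations pin down the coefficients.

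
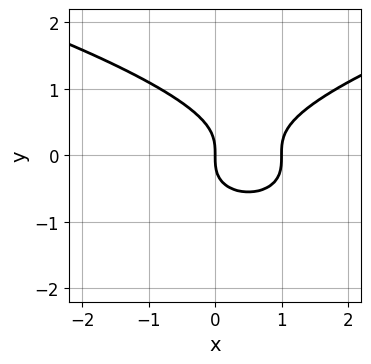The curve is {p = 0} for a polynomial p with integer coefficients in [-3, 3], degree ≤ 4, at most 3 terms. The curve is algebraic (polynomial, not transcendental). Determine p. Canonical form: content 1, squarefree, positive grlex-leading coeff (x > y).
(a) deg p = 3. The shape is more complex than any degree-2 curve.
(b) Against the integer gridlines: one y-axis crossing is at y = 0; among the integer gridlines, it crosses the x-axis at x ∈ {0, 1}.
(c) Matching integer coefficients to the picture gives p.

3*y^3 - 2*x^2 + 2*x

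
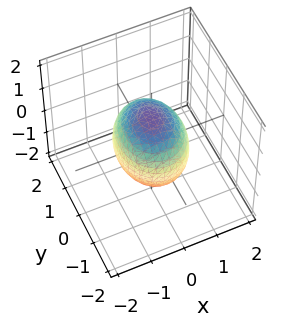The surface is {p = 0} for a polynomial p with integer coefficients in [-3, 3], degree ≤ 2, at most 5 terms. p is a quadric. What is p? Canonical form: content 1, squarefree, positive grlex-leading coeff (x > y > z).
3*x^2 + 2*y^2 + 2*z^2 - 3

The degree is 2 — a closed, bounded, convex surface; a quadric.
Symmetries: the x ↦ −x reflection is a symmetry, so x appears only in even powers; mirror symmetry z ↦ −z ⇒ only even powers of z; mirror symmetry y ↦ −y ⇒ only even powers of y.
From the visible intercepts: the x-axis gridline crossings are at x ∈ {-1, 1}.
Together with the visible shape, these determine p as stated.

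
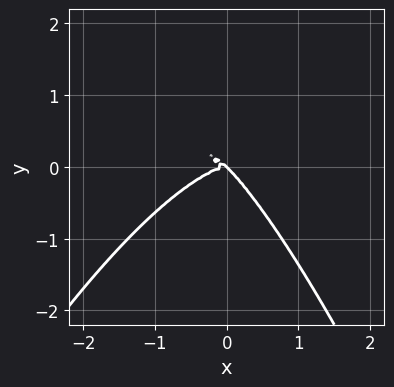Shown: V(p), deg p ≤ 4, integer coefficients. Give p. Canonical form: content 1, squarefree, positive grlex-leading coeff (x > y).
2*x^4 + 3*x*y^2 + 3*y^3

(a) The degree is 4 — a generic line meets the curve in up to 4 points.
(b) From the visible intercepts: it crosses the x-axis at the gridline x = 0; one y-axis crossing is at y = 0.
(c) Together with the visible shape, these determine p as stated.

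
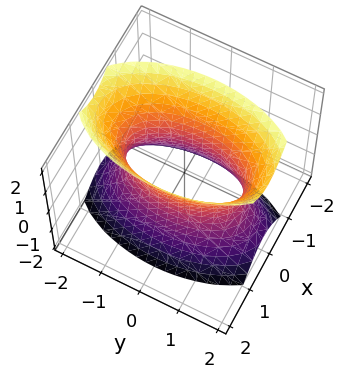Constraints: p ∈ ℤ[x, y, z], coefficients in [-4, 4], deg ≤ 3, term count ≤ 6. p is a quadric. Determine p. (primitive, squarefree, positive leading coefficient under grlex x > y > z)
3*x^2 + y^2 - z^2 - 2

1. The degree is 2 — one connected sheet with a waist; a quadric.
2. Symmetries: the z ↦ −z reflection is a symmetry, so z appears only in even powers; it's symmetric under y → −y, forcing even powers of y; it's symmetric under x → −x, forcing even powers of x.
3. Observable constraints: it misses every integer gridline on the z-axis.
4. Solving for integer coefficients yields p as stated.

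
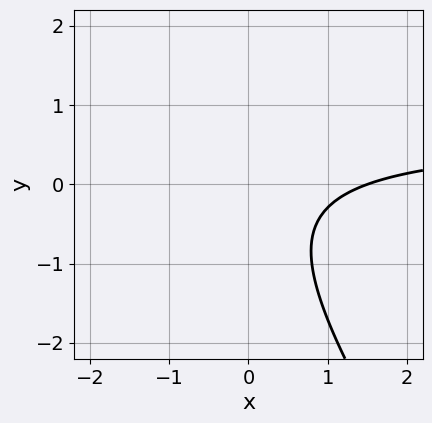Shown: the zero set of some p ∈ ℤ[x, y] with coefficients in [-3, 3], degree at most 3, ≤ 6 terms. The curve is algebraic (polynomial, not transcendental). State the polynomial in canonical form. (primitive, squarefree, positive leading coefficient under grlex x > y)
(a) The degree is 2 — the shape is more complex than any degree-1 curve.
(b) From the axis intercepts and sections: it misses every integer gridline on the y-axis.
(c) These observations pin down the coefficients.

3*x*y + 2*y^2 - 2*x + y + 3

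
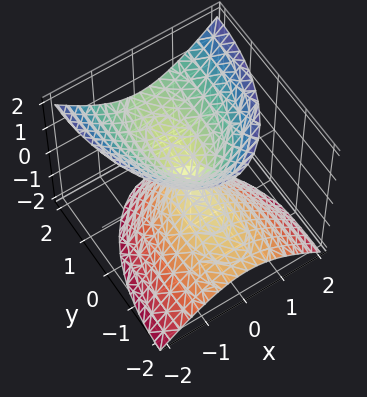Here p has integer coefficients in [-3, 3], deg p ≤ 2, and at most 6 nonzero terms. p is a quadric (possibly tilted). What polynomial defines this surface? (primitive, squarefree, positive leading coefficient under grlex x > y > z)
deg p = 2. A generic line meets the surface in up to 2 points.
From the visible intercepts: one x-axis crossing is at x = 0; it meets the y-axis at y = 0 (among the integer gridlines); one z-axis crossing is at z = 0.
The integer polynomial consistent with all of this is the stated p.

3*x^2 + y^2 - 2*y*z - 2*z^2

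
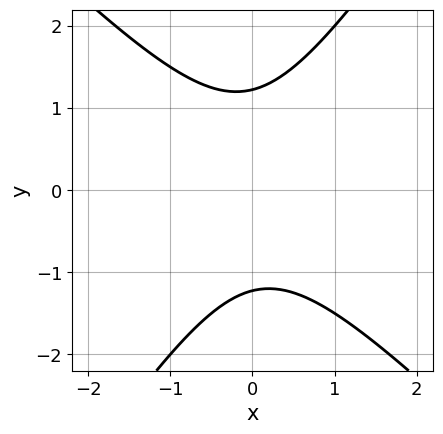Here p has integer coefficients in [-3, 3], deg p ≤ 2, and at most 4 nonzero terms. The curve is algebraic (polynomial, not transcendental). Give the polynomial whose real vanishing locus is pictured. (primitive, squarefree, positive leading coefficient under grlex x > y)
deg p = 2.
Checking where it meets the axes: no x-intercept at any integer in the box.
Solving for integer coefficients yields p as stated.

3*x^2 + x*y - 2*y^2 + 3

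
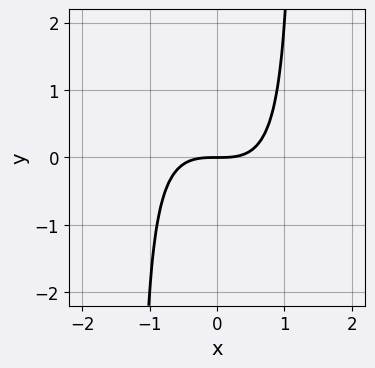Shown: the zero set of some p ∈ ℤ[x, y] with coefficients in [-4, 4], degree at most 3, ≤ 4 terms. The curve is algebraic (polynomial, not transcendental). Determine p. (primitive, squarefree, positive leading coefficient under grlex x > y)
First, deg p = 3. No degree-2 curve has this shape.
Then, against the integer gridlines: it meets the x-axis at x = 0 (among the integer gridlines); it meets the y-axis at y = 0 (among the integer gridlines).
Finally, the integer polynomial consistent with all of this is the stated p.

2*x^3 + 2*x^2*y - 3*y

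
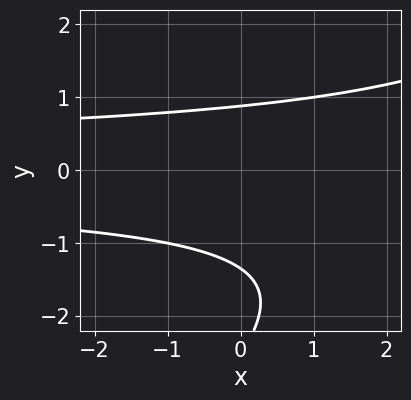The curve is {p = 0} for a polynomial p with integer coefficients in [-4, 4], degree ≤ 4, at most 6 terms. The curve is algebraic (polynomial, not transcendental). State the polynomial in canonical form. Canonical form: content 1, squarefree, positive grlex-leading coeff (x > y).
1. deg p = 3. No degree-2 curve has this shape.
2. Reading off the gridlines: no x-intercept at any integer in the box.
3. These observations pin down the coefficients.

x*y^2 - y^3 - 3*y^2 + 3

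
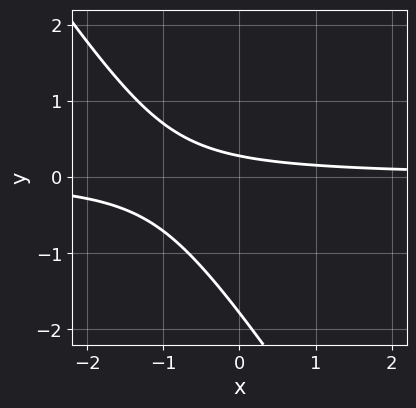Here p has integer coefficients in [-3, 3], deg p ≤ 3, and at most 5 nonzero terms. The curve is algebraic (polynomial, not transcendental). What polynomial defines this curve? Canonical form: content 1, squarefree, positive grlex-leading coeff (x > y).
3*x*y + 2*y^2 + 3*y - 1

1. Degree: no degree-1 curve has this shape, so deg p = 2.
2. Checking where it meets the axes: it misses every integer gridline on the x-axis.
3. Together with the visible shape, these determine p as stated.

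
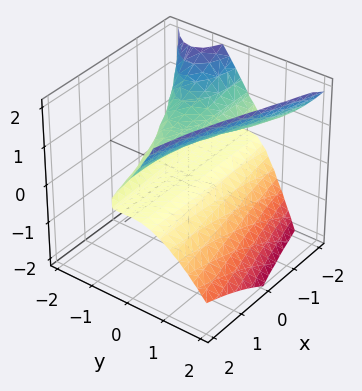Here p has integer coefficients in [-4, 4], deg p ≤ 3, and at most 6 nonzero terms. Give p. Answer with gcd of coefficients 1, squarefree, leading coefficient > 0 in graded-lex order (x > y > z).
First, degree: the shape is more complex than any degree-2 surface, so deg p = 3.
Next, checking where it meets the axes: the z-axis gridline crossings are at z ∈ {0, 1}; one y-axis crossing is at y = 0; the visible x-axis segment lies entirely on the surface.
Finally, fitting integer coefficients to these (and the overall shape) gives p.

2*x*y*z + 2*y^3 + y^2 - 3*z^2 + 3*z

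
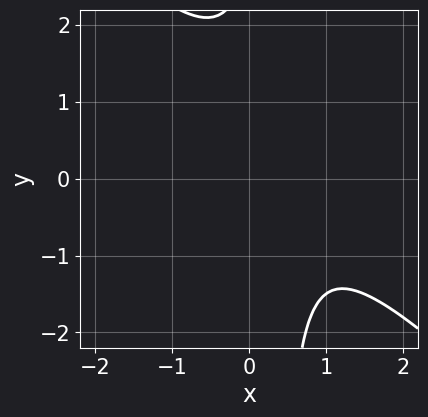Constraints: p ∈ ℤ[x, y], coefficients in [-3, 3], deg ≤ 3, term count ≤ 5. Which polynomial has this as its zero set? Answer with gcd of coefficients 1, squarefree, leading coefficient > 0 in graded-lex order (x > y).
3*x^2 + 3*x*y - 3*x - y + 3

First, the degree is 2 — a generic line meets the curve in up to 2 points.
Then, reading off the gridlines: it misses every integer gridline on the y-axis; no x-intercept at any integer in the box.
Finally, matching integer coefficients to the picture gives p.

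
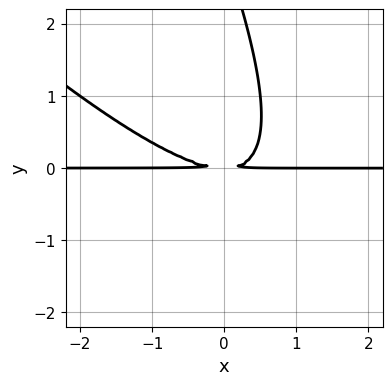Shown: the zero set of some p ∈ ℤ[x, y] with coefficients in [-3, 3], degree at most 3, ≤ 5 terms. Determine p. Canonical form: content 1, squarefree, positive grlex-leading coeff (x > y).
2*x^2*y + 3*x*y^2 + y^3 - 3*y^2

(a) Degree: the shape is more complex than any degree-2 curve, so deg p = 3.
(b) Against the integer gridlines: every point of the x-axis in the box is on the curve.
(c) Together with the visible shape, these determine p as stated.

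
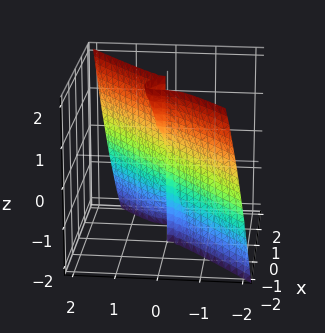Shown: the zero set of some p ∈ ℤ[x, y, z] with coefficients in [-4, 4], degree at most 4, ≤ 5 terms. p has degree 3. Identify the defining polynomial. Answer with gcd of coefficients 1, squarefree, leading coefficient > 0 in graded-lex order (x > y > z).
The degree is 3 — a generic line meets the surface in up to 3 points.
From the visible intercepts: it meets the y-axis at y = 0 (among the integer gridlines); it meets the x-axis at x = 0 (among the integer gridlines); every point of the z-axis in the box is on the surface.
Putting this together gives p.

2*x^3 + x^2*z - 3*y^3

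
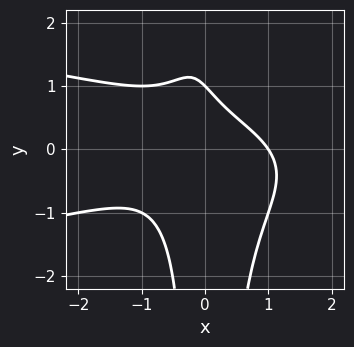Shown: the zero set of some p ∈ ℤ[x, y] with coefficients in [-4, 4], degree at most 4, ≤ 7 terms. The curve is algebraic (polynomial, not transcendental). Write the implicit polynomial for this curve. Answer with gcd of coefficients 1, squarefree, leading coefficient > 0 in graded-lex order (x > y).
2*x^2*y^2 + x^3 + x*y + y - 1

First, the degree is 4 — no degree-3 curve has this shape.
Then, from the axis intercepts and sections: it meets the y-axis at y = 1 (among the integer gridlines); it crosses the x-axis at the gridline x = 1.
Finally, these observations pin down the coefficients.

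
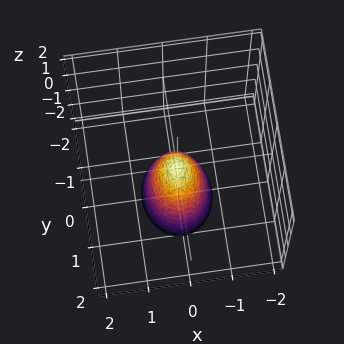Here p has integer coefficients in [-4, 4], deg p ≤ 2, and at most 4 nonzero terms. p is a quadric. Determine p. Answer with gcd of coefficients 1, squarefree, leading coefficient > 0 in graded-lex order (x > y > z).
(a) deg p = 2. A single bowl opening along one axis; a quadric.
(b) Symmetries: the x ↦ −x reflection is a symmetry, so x appears only in even powers; mirror symmetry y ↦ −y ⇒ only even powers of y.
(c) Checking where it meets the axes: it crosses the z-axis at the gridline z = 0; it crosses the y-axis at the gridline y = 0; one x-axis crossing is at x = 0.
(d) These observations pin down the coefficients.

3*x^2 + 2*y^2 + z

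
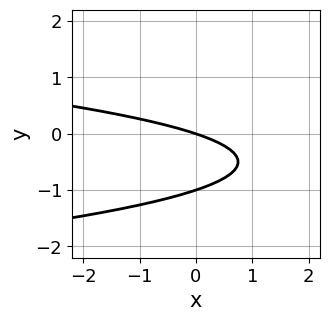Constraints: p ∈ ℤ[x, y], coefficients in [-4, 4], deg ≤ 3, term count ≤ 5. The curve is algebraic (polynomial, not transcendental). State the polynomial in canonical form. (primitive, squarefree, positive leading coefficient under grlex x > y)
3*y^2 + x + 3*y

1. Degree: no degree-1 curve has this shape, so deg p = 2.
2. Against the integer gridlines: the y-axis gridline crossings are at y ∈ {-1, 0}; it crosses the x-axis at the gridline x = 0.
3. These observations pin down the coefficients.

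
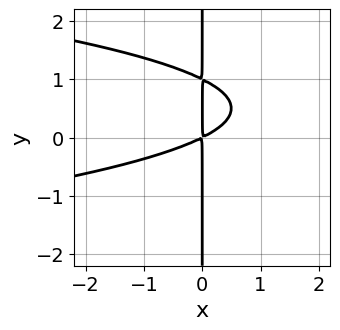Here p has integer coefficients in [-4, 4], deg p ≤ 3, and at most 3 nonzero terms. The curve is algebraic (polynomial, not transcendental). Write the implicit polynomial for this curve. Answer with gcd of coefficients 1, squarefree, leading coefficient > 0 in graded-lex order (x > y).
The degree is 3 — the shape is more complex than any degree-2 curve.
From the visible intercepts: the visible y-axis segment lies entirely on the curve.
Solving for integer coefficients yields p as stated.

2*x*y^2 + x^2 - 2*x*y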